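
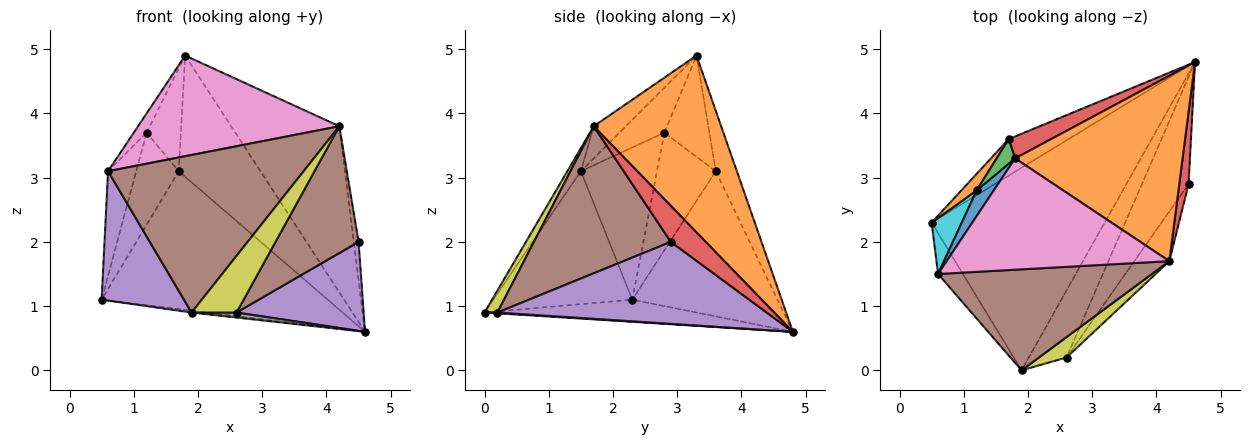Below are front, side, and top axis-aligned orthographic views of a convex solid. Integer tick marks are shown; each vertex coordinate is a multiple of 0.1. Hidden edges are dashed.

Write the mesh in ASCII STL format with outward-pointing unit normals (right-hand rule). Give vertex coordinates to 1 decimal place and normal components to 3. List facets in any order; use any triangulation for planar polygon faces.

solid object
 facet normal -0.127 0.009 -0.992
  outer loop
   vertex 1.9 0.0 0.9
   vertex 0.5 2.3 1.1
   vertex 4.6 4.8 0.6
  endloop
 endfacet
 facet normal 0.618 0.525 0.585
  outer loop
   vertex 4.2 1.7 3.8
   vertex 4.6 4.8 0.6
   vertex 1.8 3.3 4.9
  endloop
 endfacet
 facet normal -0.527 0.821 -0.217
  outer loop
   vertex 1.7 3.6 3.1
   vertex 4.6 4.8 0.6
   vertex 0.5 2.3 1.1
  endloop
 endfacet
 facet normal -0.246 0.954 0.173
  outer loop
   vertex 1.7 3.6 3.1
   vertex 1.8 3.3 4.9
   vertex 4.6 4.8 0.6
  endloop
 endfacet
 facet normal -0.849 -0.503 -0.159
  outer loop
   vertex 0.6 1.5 3.1
   vertex 0.5 2.3 1.1
   vertex 1.9 0.0 0.9
  endloop
 endfacet
 facet normal -0.058 -0.840 0.539
  outer loop
   vertex 0.6 1.5 3.1
   vertex 1.9 0.0 0.9
   vertex 4.2 1.7 3.8
  endloop
 endfacet
 facet normal -0.106 -0.667 0.738
  outer loop
   vertex 0.6 1.5 3.1
   vertex 4.2 1.7 3.8
   vertex 1.8 3.3 4.9
  endloop
 endfacet
 facet normal 0.021 -0.074 -0.997
  outer loop
   vertex 2.6 0.2 0.9
   vertex 1.9 0.0 0.9
   vertex 4.6 4.8 0.6
  endloop
 endfacet
 facet normal 0.260 -0.909 0.327
  outer loop
   vertex 2.6 0.2 0.9
   vertex 4.2 1.7 3.8
   vertex 1.9 0.0 0.9
  endloop
 endfacet
 facet normal -0.922 0.341 0.183
  outer loop
   vertex 1.2 2.8 3.7
   vertex 0.5 2.3 1.1
   vertex 0.6 1.5 3.1
  endloop
 endfacet
 facet normal -0.903 0.258 0.344
  outer loop
   vertex 1.2 2.8 3.7
   vertex 0.6 1.5 3.1
   vertex 1.8 3.3 4.9
  endloop
 endfacet
 facet normal -0.806 0.583 0.105
  outer loop
   vertex 1.2 2.8 3.7
   vertex 1.7 3.6 3.1
   vertex 0.5 2.3 1.1
  endloop
 endfacet
 facet normal -0.787 0.600 0.144
  outer loop
   vertex 1.2 2.8 3.7
   vertex 1.8 3.3 4.9
   vertex 1.7 3.6 3.1
  endloop
 endfacet
 facet normal 0.960 0.132 0.248
  outer loop
   vertex 4.5 2.9 2.0
   vertex 4.6 4.8 0.6
   vertex 4.2 1.7 3.8
  endloop
 endfacet
 facet normal 0.804 -0.379 -0.458
  outer loop
   vertex 4.5 2.9 2.0
   vertex 2.6 0.2 0.9
   vertex 4.6 4.8 0.6
  endloop
 endfacet
 facet normal 0.838 -0.508 -0.199
  outer loop
   vertex 4.5 2.9 2.0
   vertex 4.2 1.7 3.8
   vertex 2.6 0.2 0.9
  endloop
 endfacet
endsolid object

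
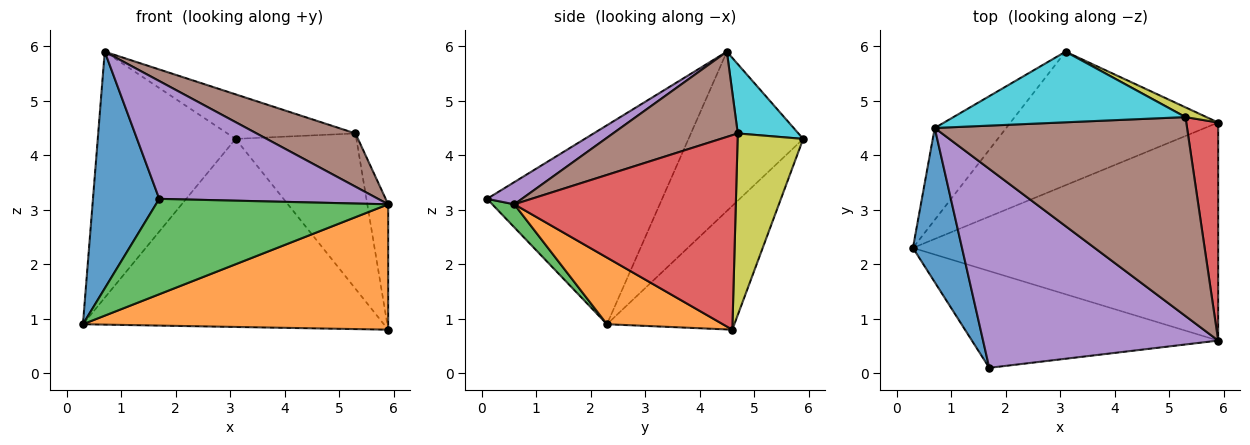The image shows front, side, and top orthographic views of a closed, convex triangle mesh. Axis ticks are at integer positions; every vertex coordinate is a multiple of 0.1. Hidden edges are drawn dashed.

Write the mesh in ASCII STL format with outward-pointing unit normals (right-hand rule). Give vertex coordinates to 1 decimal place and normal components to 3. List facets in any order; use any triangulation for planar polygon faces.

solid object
 facet normal -0.911 -0.345 0.225
  outer loop
   vertex 0.7 4.5 5.9
   vertex 0.3 2.3 0.9
   vertex 1.7 0.1 3.2
  endloop
 endfacet
 facet normal 0.186 -0.490 -0.852
  outer loop
   vertex 5.9 0.6 3.1
   vertex 0.3 2.3 0.9
   vertex 5.9 4.6 0.8
  endloop
 endfacet
 facet normal 0.066 -0.701 -0.711
  outer loop
   vertex 5.9 0.6 3.1
   vertex 1.7 0.1 3.2
   vertex 0.3 2.3 0.9
  endloop
 endfacet
 facet normal 0.983 0.093 0.161
  outer loop
   vertex 5.9 0.6 3.1
   vertex 5.9 4.6 0.8
   vertex 5.3 4.7 4.4
  endloop
 endfacet
 facet normal 0.081 -0.508 0.858
  outer loop
   vertex 5.9 0.6 3.1
   vertex 0.7 4.5 5.9
   vertex 1.7 0.1 3.2
  endloop
 endfacet
 facet normal 0.310 -0.246 0.918
  outer loop
   vertex 5.9 0.6 3.1
   vertex 5.3 4.7 4.4
   vertex 0.7 4.5 5.9
  endloop
 endfacet
 facet normal -0.326 0.771 -0.547
  outer loop
   vertex 3.1 5.9 4.3
   vertex 5.9 4.6 0.8
   vertex 0.3 2.3 0.9
  endloop
 endfacet
 facet normal -0.615 0.739 -0.276
  outer loop
   vertex 3.1 5.9 4.3
   vertex 0.3 2.3 0.9
   vertex 0.7 4.5 5.9
  endloop
 endfacet
 facet normal 0.476 0.878 0.055
  outer loop
   vertex 3.1 5.9 4.3
   vertex 5.3 4.7 4.4
   vertex 5.9 4.6 0.8
  endloop
 endfacet
 facet normal 0.245 0.517 0.820
  outer loop
   vertex 3.1 5.9 4.3
   vertex 0.7 4.5 5.9
   vertex 5.3 4.7 4.4
  endloop
 endfacet
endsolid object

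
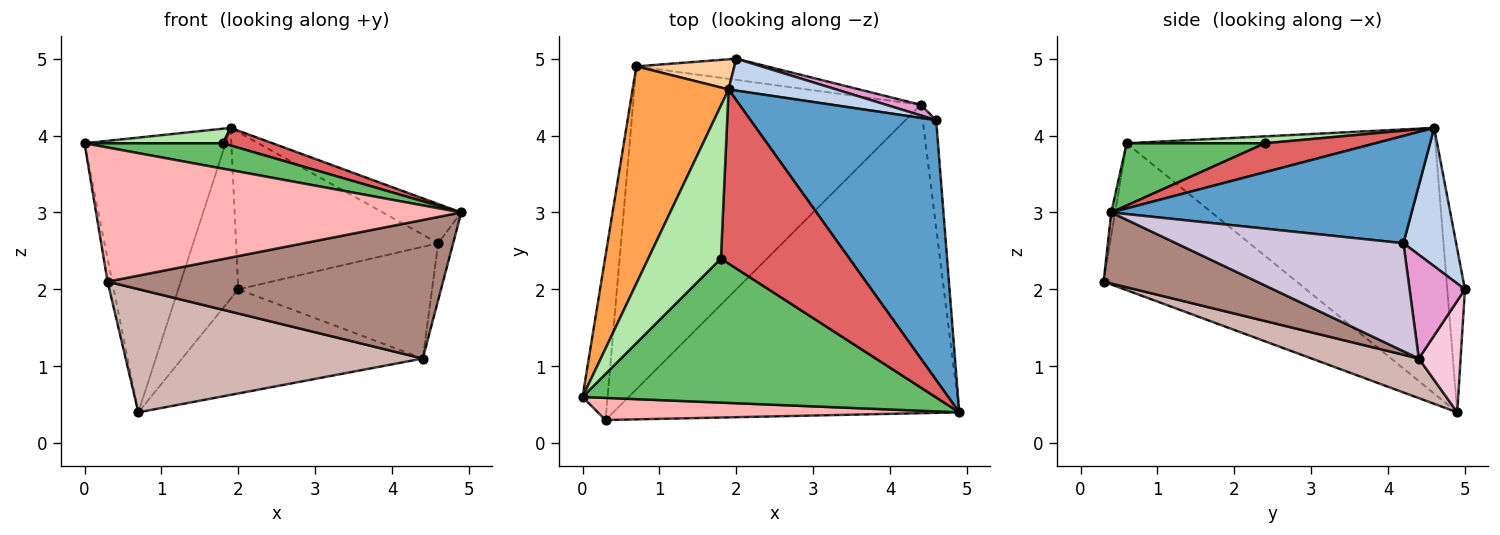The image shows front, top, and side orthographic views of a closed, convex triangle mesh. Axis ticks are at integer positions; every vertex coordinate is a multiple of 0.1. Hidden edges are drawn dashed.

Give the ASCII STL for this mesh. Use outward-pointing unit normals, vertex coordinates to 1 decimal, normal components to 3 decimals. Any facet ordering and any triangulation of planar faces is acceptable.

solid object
 facet normal 0.496 0.130 0.859
  outer loop
   vertex 4.6 4.2 2.6
   vertex 1.9 4.6 4.1
   vertex 4.9 0.4 3.0
  endloop
 endfacet
 facet normal 0.248 0.949 0.193
  outer loop
   vertex 4.6 4.2 2.6
   vertex 2.0 5.0 2.0
   vertex 1.9 4.6 4.1
  endloop
 endfacet
 facet normal -0.864 0.395 0.312
  outer loop
   vertex 0.7 4.9 0.4
   vertex 0.0 0.6 3.9
   vertex 1.9 4.6 4.1
  endloop
 endfacet
 facet normal -0.278 0.946 0.167
  outer loop
   vertex 0.7 4.9 0.4
   vertex 1.9 4.6 4.1
   vertex 2.0 5.0 2.0
  endloop
 endfacet
 facet normal 0.171 -0.171 0.970
  outer loop
   vertex 1.8 2.4 3.9
   vertex 0.0 0.6 3.9
   vertex 4.9 0.4 3.0
  endloop
 endfacet
 facet normal 0.094 -0.094 0.991
  outer loop
   vertex 1.8 2.4 3.9
   vertex 1.9 4.6 4.1
   vertex 0.0 0.6 3.9
  endloop
 endfacet
 facet normal 0.219 -0.098 0.971
  outer loop
   vertex 1.8 2.4 3.9
   vertex 4.9 0.4 3.0
   vertex 1.9 4.6 4.1
  endloop
 endfacet
 facet normal -0.010 -0.987 0.163
  outer loop
   vertex 0.3 0.3 2.1
   vertex 4.9 0.4 3.0
   vertex 0.0 0.6 3.9
  endloop
 endfacet
 facet normal -0.985 0.024 -0.168
  outer loop
   vertex 0.3 0.3 2.1
   vertex 0.0 0.6 3.9
   vertex 0.7 4.9 0.4
  endloop
 endfacet
 facet normal 0.990 0.065 -0.123
  outer loop
   vertex 4.4 4.4 1.1
   vertex 4.6 4.2 2.6
   vertex 4.9 0.4 3.0
  endloop
 endfacet
 facet normal 0.184 -0.403 -0.897
  outer loop
   vertex 4.4 4.4 1.1
   vertex 4.9 0.4 3.0
   vertex 0.3 0.3 2.1
  endloop
 endfacet
 facet normal 0.128 -0.354 -0.927
  outer loop
   vertex 4.4 4.4 1.1
   vertex 0.3 0.3 2.1
   vertex 0.7 4.9 0.4
  endloop
 endfacet
 facet normal 0.274 0.958 0.091
  outer loop
   vertex 4.4 4.4 1.1
   vertex 2.0 5.0 2.0
   vertex 4.6 4.2 2.6
  endloop
 endfacet
 facet normal 0.168 0.966 -0.197
  outer loop
   vertex 4.4 4.4 1.1
   vertex 0.7 4.9 0.4
   vertex 2.0 5.0 2.0
  endloop
 endfacet
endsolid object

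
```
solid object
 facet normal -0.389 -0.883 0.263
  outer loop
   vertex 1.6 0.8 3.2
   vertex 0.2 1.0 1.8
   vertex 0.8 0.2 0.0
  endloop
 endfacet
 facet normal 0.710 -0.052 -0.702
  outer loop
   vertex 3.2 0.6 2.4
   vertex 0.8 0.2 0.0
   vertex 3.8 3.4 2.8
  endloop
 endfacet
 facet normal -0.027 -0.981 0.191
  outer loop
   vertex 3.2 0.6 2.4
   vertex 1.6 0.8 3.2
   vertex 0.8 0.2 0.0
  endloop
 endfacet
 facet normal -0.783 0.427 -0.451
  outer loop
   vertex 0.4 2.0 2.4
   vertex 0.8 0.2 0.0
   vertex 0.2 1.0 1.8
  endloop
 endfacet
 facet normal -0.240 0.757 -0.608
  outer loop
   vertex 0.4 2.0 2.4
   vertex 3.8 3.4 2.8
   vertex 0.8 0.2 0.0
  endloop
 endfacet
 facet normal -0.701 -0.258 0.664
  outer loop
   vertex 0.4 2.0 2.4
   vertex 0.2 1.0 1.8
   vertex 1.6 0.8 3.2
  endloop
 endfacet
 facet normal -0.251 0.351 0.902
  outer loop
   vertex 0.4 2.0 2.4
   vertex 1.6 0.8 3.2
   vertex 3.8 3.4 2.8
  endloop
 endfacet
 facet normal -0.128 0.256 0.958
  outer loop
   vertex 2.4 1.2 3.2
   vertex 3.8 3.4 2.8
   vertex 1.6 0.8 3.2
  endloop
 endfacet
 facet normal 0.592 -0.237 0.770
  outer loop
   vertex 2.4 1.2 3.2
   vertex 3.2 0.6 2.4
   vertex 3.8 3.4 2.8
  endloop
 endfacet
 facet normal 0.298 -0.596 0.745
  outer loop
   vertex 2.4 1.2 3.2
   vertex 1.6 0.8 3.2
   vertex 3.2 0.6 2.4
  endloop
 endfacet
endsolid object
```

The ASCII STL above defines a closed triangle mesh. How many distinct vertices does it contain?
7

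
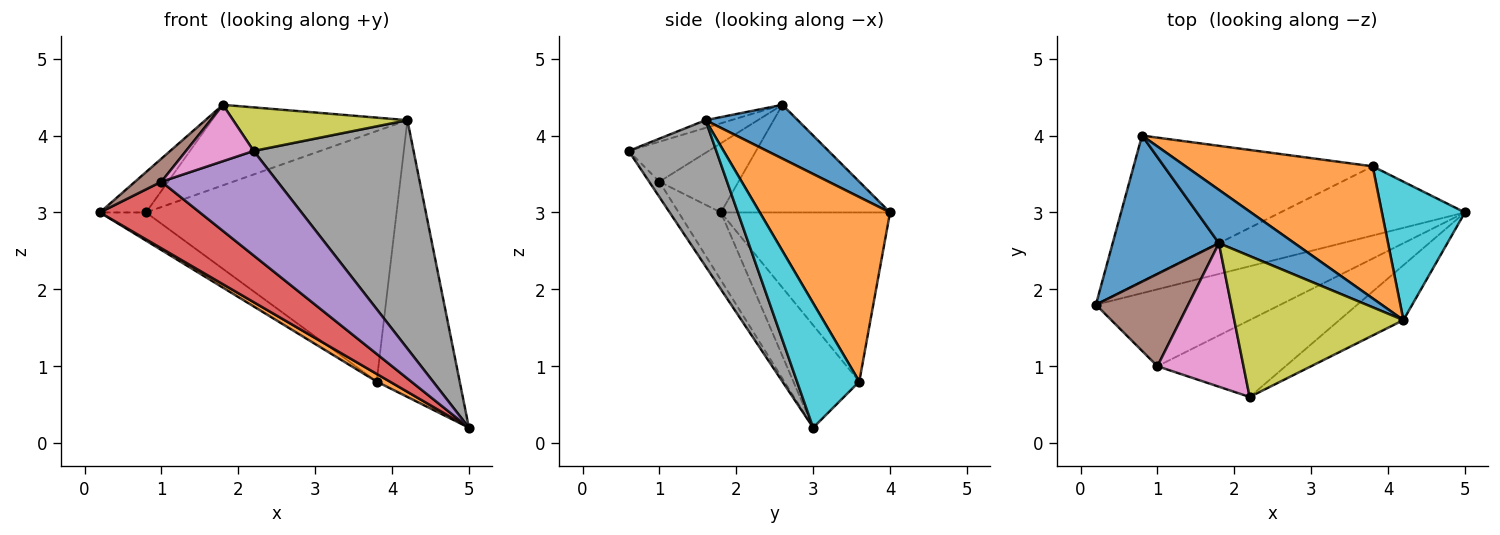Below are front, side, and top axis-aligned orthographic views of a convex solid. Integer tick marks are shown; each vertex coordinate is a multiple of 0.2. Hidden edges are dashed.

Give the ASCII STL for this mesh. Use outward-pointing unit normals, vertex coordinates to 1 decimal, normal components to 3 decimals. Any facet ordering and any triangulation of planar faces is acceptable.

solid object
 facet normal -0.699 0.191 0.690
  outer loop
   vertex 1.8 2.6 4.4
   vertex 0.8 4.0 3.0
   vertex 0.2 1.8 3.0
  endloop
 endfacet
 facet normal -0.483 -0.097 -0.870
  outer loop
   vertex 3.8 3.6 0.8
   vertex 5.0 3.0 0.2
   vertex 0.2 1.8 3.0
  endloop
 endfacet
 facet normal -0.571 0.156 -0.806
  outer loop
   vertex 3.8 3.6 0.8
   vertex 0.2 1.8 3.0
   vertex 0.8 4.0 3.0
  endloop
 endfacet
 facet normal -0.267 -0.631 -0.728
  outer loop
   vertex 1.0 1.0 3.4
   vertex 0.2 1.8 3.0
   vertex 5.0 3.0 0.2
  endloop
 endfacet
 facet normal -0.071 -0.804 -0.591
  outer loop
   vertex 1.0 1.0 3.4
   vertex 5.0 3.0 0.2
   vertex 2.2 0.6 3.8
  endloop
 endfacet
 facet normal -0.588 -0.196 0.784
  outer loop
   vertex 1.0 1.0 3.4
   vertex 1.8 2.6 4.4
   vertex 0.2 1.8 3.0
  endloop
 endfacet
 facet normal -0.397 -0.336 0.854
  outer loop
   vertex 1.0 1.0 3.4
   vertex 2.2 0.6 3.8
   vertex 1.8 2.6 4.4
  endloop
 endfacet
 facet normal 0.470 -0.858 -0.206
  outer loop
   vertex 4.2 1.6 4.2
   vertex 2.2 0.6 3.8
   vertex 5.0 3.0 0.2
  endloop
 endfacet
 facet normal -0.043 -0.295 0.955
  outer loop
   vertex 4.2 1.6 4.2
   vertex 1.8 2.6 4.4
   vertex 2.2 0.6 3.8
  endloop
 endfacet
 facet normal 0.557 0.743 0.371
  outer loop
   vertex 4.2 1.6 4.2
   vertex 5.0 3.0 0.2
   vertex 3.8 3.6 0.8
  endloop
 endfacet
 facet normal 0.366 0.776 0.514
  outer loop
   vertex 4.2 1.6 4.2
   vertex 0.8 4.0 3.0
   vertex 1.8 2.6 4.4
  endloop
 endfacet
 facet normal 0.418 0.804 0.424
  outer loop
   vertex 4.2 1.6 4.2
   vertex 3.8 3.6 0.8
   vertex 0.8 4.0 3.0
  endloop
 endfacet
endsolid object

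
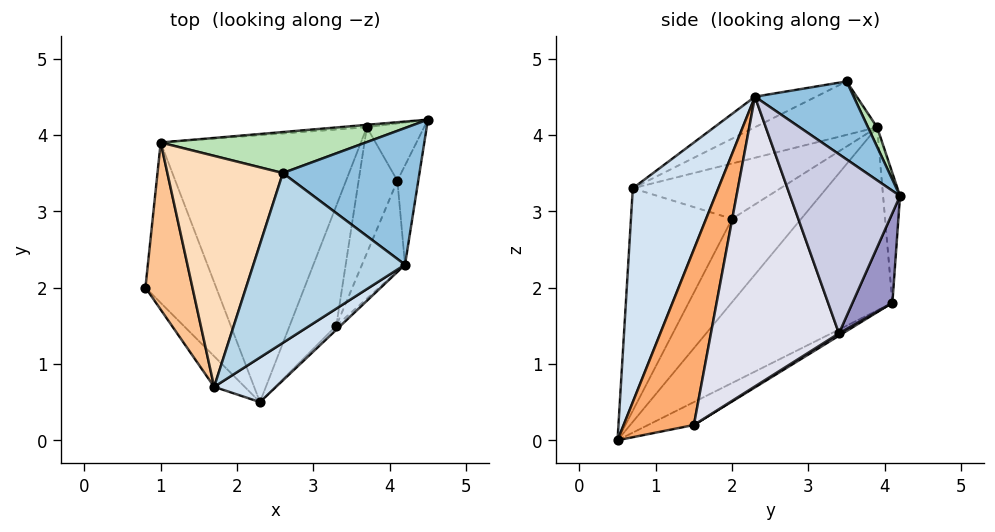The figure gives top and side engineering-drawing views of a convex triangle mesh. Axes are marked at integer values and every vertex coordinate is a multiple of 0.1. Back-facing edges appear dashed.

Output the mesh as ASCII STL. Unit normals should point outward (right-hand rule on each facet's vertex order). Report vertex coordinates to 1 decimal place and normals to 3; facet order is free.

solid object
 facet normal -0.801 -0.588 -0.110
  outer loop
   vertex 1.7 0.7 3.3
   vertex 0.8 2.0 2.9
   vertex 2.3 0.5 0.0
  endloop
 endfacet
 facet normal 0.440 0.459 0.772
  outer loop
   vertex 4.2 2.3 4.5
   vertex 4.5 4.2 3.2
   vertex 2.6 3.5 4.7
  endloop
 endfacet
 facet normal -0.182 -0.392 0.902
  outer loop
   vertex 4.2 2.3 4.5
   vertex 2.6 3.5 4.7
   vertex 1.7 0.7 3.3
  endloop
 endfacet
 facet normal 0.485 -0.863 0.140
  outer loop
   vertex 4.2 2.3 4.5
   vertex 1.7 0.7 3.3
   vertex 2.3 0.5 0.0
  endloop
 endfacet
 facet normal -0.374 0.527 -0.763
  outer loop
   vertex 3.3 1.5 0.2
   vertex 2.3 0.5 0.0
   vertex 3.7 4.1 1.8
  endloop
 endfacet
 facet normal 0.709 -0.705 -0.017
  outer loop
   vertex 3.3 1.5 0.2
   vertex 4.2 2.3 4.5
   vertex 2.3 0.5 0.0
  endloop
 endfacet
 facet normal -0.724 -0.312 0.615
  outer loop
   vertex 1.0 3.9 4.1
   vertex 0.8 2.0 2.9
   vertex 1.7 0.7 3.3
  endloop
 endfacet
 facet normal -0.400 -0.304 0.865
  outer loop
   vertex 1.0 3.9 4.1
   vertex 1.7 0.7 3.3
   vertex 2.6 3.5 4.7
  endloop
 endfacet
 facet normal -0.685 0.439 -0.581
  outer loop
   vertex 1.0 3.9 4.1
   vertex 2.3 0.5 0.0
   vertex 0.8 2.0 2.9
  endloop
 endfacet
 facet normal -0.571 0.534 -0.624
  outer loop
   vertex 1.0 3.9 4.1
   vertex 3.7 4.1 1.8
   vertex 2.3 0.5 0.0
  endloop
 endfacet
 facet normal 0.045 0.882 0.469
  outer loop
   vertex 1.0 3.9 4.1
   vertex 2.6 3.5 4.7
   vertex 4.5 4.2 3.2
  endloop
 endfacet
 facet normal -0.090 0.996 -0.019
  outer loop
   vertex 1.0 3.9 4.1
   vertex 4.5 4.2 3.2
   vertex 3.7 4.1 1.8
  endloop
 endfacet
 facet normal 0.662 0.619 -0.422
  outer loop
   vertex 4.1 3.4 1.4
   vertex 3.7 4.1 1.8
   vertex 4.5 4.2 3.2
  endloop
 endfacet
 facet normal 0.052 0.518 -0.854
  outer loop
   vertex 4.1 3.4 1.4
   vertex 3.3 1.5 0.2
   vertex 3.7 4.1 1.8
  endloop
 endfacet
 facet normal 0.967 -0.230 -0.113
  outer loop
   vertex 4.1 3.4 1.4
   vertex 4.5 4.2 3.2
   vertex 4.2 2.3 4.5
  endloop
 endfacet
 facet normal 0.941 -0.308 -0.140
  outer loop
   vertex 4.1 3.4 1.4
   vertex 4.2 2.3 4.5
   vertex 3.3 1.5 0.2
  endloop
 endfacet
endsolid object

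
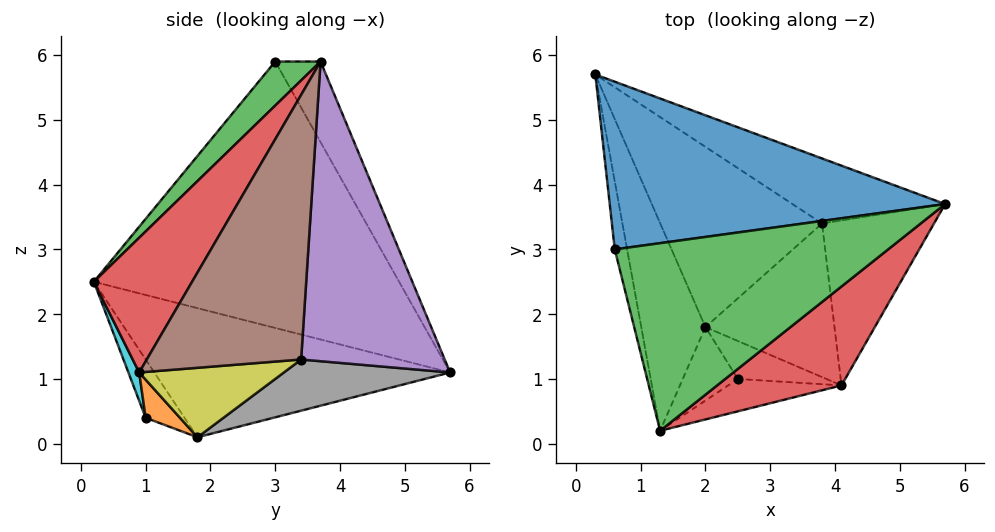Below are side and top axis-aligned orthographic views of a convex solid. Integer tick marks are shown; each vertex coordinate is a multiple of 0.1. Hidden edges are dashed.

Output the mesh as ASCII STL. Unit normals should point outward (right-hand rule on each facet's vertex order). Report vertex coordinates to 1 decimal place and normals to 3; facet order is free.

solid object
 facet normal -0.118 0.862 0.492
  outer loop
   vertex 0.6 3.0 5.9
   vertex 5.7 3.7 5.9
   vertex 0.3 5.7 1.1
  endloop
 endfacet
 facet normal -0.981 -0.190 -0.046
  outer loop
   vertex 0.6 3.0 5.9
   vertex 0.3 5.7 1.1
   vertex 1.3 0.2 2.5
  endloop
 endfacet
 facet normal 0.104 -0.757 0.645
  outer loop
   vertex 0.6 3.0 5.9
   vertex 1.3 0.2 2.5
   vertex 5.7 3.7 5.9
  endloop
 endfacet
 facet normal 0.393 -0.845 0.362
  outer loop
   vertex 4.1 0.9 1.1
   vertex 5.7 3.7 5.9
   vertex 1.3 0.2 2.5
  endloop
 endfacet
 facet normal 0.539 0.796 -0.275
  outer loop
   vertex 3.8 3.4 1.3
   vertex 0.3 5.7 1.1
   vertex 5.7 3.7 5.9
  endloop
 endfacet
 facet normal 0.912 0.140 -0.386
  outer loop
   vertex 3.8 3.4 1.3
   vertex 5.7 3.7 5.9
   vertex 4.1 0.9 1.1
  endloop
 endfacet
 facet normal -0.863 -0.266 -0.429
  outer loop
   vertex 2.0 1.8 0.1
   vertex 1.3 0.2 2.5
   vertex 0.3 5.7 1.1
  endloop
 endfacet
 facet normal 0.282 0.352 -0.892
  outer loop
   vertex 2.0 1.8 0.1
   vertex 0.3 5.7 1.1
   vertex 3.8 3.4 1.3
  endloop
 endfacet
 facet normal 0.470 0.126 -0.874
  outer loop
   vertex 2.0 1.8 0.1
   vertex 3.8 3.4 1.3
   vertex 4.1 0.9 1.1
  endloop
 endfacet
 facet normal 0.079 -0.946 -0.315
  outer loop
   vertex 2.5 1.0 0.4
   vertex 4.1 0.9 1.1
   vertex 1.3 0.2 2.5
  endloop
 endfacet
 facet normal -0.592 -0.580 -0.559
  outer loop
   vertex 2.5 1.0 0.4
   vertex 1.3 0.2 2.5
   vertex 2.0 1.8 0.1
  endloop
 endfacet
 facet normal 0.394 -0.097 -0.914
  outer loop
   vertex 2.5 1.0 0.4
   vertex 2.0 1.8 0.1
   vertex 4.1 0.9 1.1
  endloop
 endfacet
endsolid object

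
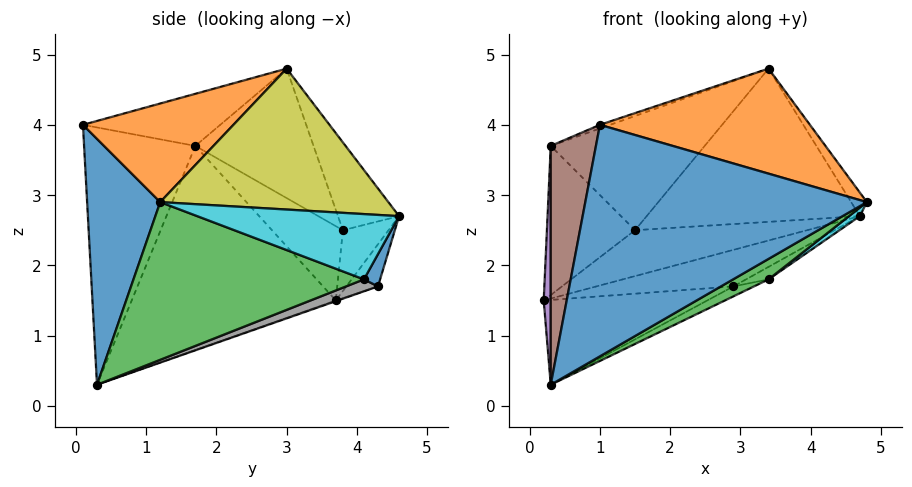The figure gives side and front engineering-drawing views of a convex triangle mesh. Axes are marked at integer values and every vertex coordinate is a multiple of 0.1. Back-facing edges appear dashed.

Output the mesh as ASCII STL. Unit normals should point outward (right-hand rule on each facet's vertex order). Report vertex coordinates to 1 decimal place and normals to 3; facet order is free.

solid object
 facet normal 0.250 -0.963 -0.099
  outer loop
   vertex 1.0 0.1 4.0
   vertex 0.3 0.3 0.3
   vertex 4.8 1.2 2.9
  endloop
 endfacet
 facet normal 0.373 -0.521 0.768
  outer loop
   vertex 3.4 3.0 4.8
   vertex 1.0 0.1 4.0
   vertex 4.8 1.2 2.9
  endloop
 endfacet
 facet normal 0.510 -0.078 -0.856
  outer loop
   vertex 3.4 4.1 1.8
   vertex 4.8 1.2 2.9
   vertex 0.3 0.3 0.3
  endloop
 endfacet
 facet normal -0.344 0.026 0.939
  outer loop
   vertex 0.3 1.7 3.7
   vertex 1.0 0.1 4.0
   vertex 3.4 3.0 4.8
  endloop
 endfacet
 facet normal -0.999 -0.034 0.014
  outer loop
   vertex 0.3 1.7 3.7
   vertex 0.2 3.7 1.5
   vertex 0.3 0.3 0.3
  endloop
 endfacet
 facet normal -0.916 -0.372 0.153
  outer loop
   vertex 0.3 1.7 3.7
   vertex 0.3 0.3 0.3
   vertex 1.0 0.1 4.0
  endloop
 endfacet
 facet normal -0.004 0.333 -0.943
  outer loop
   vertex 2.9 4.3 1.7
   vertex 0.3 0.3 0.3
   vertex 0.2 3.7 1.5
  endloop
 endfacet
 facet normal 0.257 0.166 -0.952
  outer loop
   vertex 2.9 4.3 1.7
   vertex 3.4 4.1 1.8
   vertex 0.3 0.3 0.3
  endloop
 endfacet
 facet normal 0.829 0.057 0.557
  outer loop
   vertex 4.7 4.6 2.7
   vertex 3.4 3.0 4.8
   vertex 4.8 1.2 2.9
  endloop
 endfacet
 facet normal 0.577 -0.031 -0.816
  outer loop
   vertex 4.7 4.6 2.7
   vertex 4.8 1.2 2.9
   vertex 3.4 4.1 1.8
  endloop
 endfacet
 facet normal 0.357 0.496 -0.791
  outer loop
   vertex 4.7 4.6 2.7
   vertex 3.4 4.1 1.8
   vertex 2.9 4.3 1.7
  endloop
 endfacet
 facet normal -0.223 0.968 0.112
  outer loop
   vertex 4.7 4.6 2.7
   vertex 2.9 4.3 1.7
   vertex 0.2 3.7 1.5
  endloop
 endfacet
 facet normal -0.250 0.941 0.230
  outer loop
   vertex 1.5 3.8 2.5
   vertex 4.7 4.6 2.7
   vertex 0.2 3.7 1.5
  endloop
 endfacet
 facet normal -0.240 0.838 0.490
  outer loop
   vertex 1.5 3.8 2.5
   vertex 3.4 3.0 4.8
   vertex 4.7 4.6 2.7
  endloop
 endfacet
 facet normal -0.505 0.627 0.593
  outer loop
   vertex 1.5 3.8 2.5
   vertex 0.2 3.7 1.5
   vertex 0.3 1.7 3.7
  endloop
 endfacet
 facet normal -0.480 0.626 0.615
  outer loop
   vertex 1.5 3.8 2.5
   vertex 0.3 1.7 3.7
   vertex 3.4 3.0 4.8
  endloop
 endfacet
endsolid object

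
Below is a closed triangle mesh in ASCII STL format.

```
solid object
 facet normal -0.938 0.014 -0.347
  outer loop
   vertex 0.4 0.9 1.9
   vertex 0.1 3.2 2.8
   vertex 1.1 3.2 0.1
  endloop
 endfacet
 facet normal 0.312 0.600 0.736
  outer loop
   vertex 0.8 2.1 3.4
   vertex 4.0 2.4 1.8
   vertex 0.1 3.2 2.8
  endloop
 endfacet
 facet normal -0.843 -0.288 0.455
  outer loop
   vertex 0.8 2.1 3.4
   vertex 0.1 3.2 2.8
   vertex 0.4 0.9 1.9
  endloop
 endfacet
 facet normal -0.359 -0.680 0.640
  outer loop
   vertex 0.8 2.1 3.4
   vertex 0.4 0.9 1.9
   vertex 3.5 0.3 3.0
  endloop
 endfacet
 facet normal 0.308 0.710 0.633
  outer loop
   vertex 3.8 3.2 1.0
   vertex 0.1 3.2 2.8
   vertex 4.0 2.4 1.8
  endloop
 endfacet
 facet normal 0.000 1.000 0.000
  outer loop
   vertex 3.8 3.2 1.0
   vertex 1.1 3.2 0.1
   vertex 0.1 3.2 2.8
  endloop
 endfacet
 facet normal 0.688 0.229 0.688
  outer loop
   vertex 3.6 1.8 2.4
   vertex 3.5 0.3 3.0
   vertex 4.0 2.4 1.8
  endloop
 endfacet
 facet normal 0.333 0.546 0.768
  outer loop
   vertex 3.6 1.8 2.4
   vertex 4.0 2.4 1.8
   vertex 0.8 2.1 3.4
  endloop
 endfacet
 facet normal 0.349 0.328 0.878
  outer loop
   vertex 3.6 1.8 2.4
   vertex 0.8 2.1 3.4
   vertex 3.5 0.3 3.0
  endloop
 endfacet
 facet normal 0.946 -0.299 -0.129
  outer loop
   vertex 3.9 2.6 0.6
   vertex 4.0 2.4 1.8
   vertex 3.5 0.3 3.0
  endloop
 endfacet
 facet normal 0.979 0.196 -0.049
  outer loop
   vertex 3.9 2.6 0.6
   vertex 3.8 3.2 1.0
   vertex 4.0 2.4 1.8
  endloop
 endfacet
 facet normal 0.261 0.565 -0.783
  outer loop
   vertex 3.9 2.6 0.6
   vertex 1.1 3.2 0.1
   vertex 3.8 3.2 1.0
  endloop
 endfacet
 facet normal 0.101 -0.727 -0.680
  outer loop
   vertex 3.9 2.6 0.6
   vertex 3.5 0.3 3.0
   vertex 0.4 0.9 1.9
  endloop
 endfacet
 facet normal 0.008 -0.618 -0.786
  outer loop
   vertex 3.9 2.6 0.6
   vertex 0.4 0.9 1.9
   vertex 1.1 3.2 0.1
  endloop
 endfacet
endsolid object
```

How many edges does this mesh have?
21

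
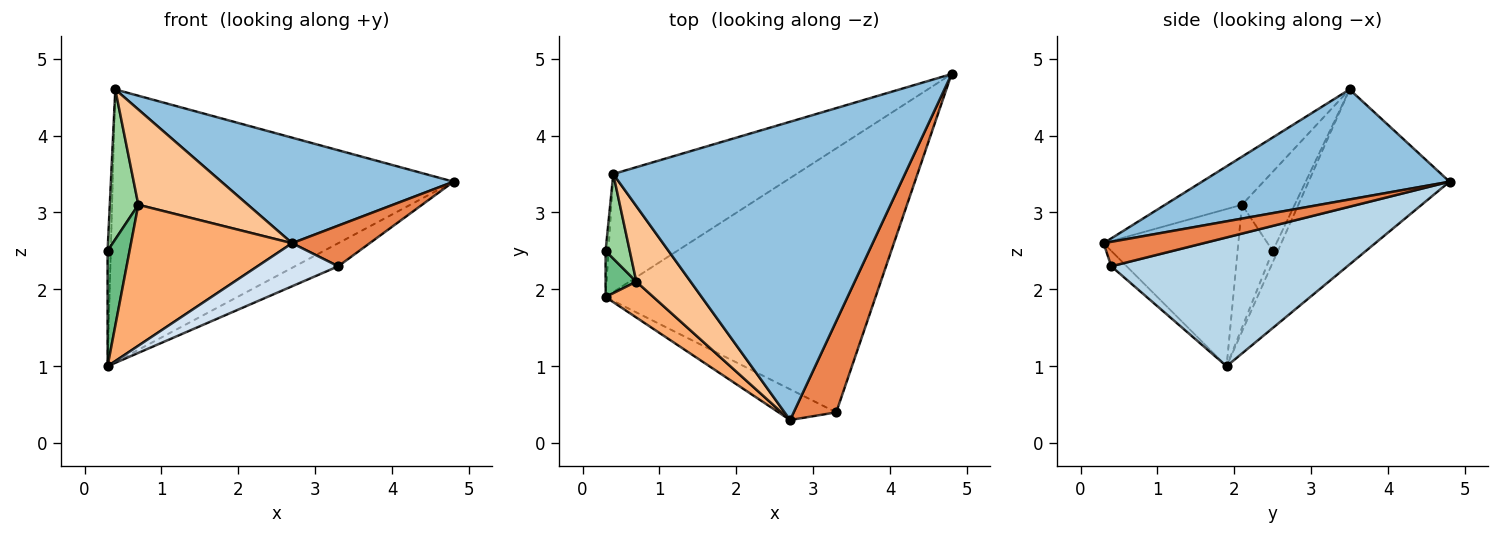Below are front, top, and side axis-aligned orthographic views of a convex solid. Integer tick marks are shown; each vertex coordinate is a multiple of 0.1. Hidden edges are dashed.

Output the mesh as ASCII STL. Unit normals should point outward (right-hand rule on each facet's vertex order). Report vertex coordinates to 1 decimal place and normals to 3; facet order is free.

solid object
 facet normal -0.355 0.858 -0.371
  outer loop
   vertex 0.4 3.5 4.6
   vertex 4.8 4.8 3.4
   vertex 0.3 1.9 1.0
  endloop
 endfacet
 facet normal 0.335 -0.314 0.888
  outer loop
   vertex 0.4 3.5 4.6
   vertex 2.7 0.3 2.6
   vertex 4.8 4.8 3.4
  endloop
 endfacet
 facet normal 0.429 0.079 -0.900
  outer loop
   vertex 3.3 0.4 2.3
   vertex 0.3 1.9 1.0
   vertex 4.8 4.8 3.4
  endloop
 endfacet
 facet normal -0.153 -0.804 -0.574
  outer loop
   vertex 3.3 0.4 2.3
   vertex 2.7 0.3 2.6
   vertex 0.3 1.9 1.0
  endloop
 endfacet
 facet normal 0.465 -0.361 0.809
  outer loop
   vertex 3.3 0.4 2.3
   vertex 4.8 4.8 3.4
   vertex 2.7 0.3 2.6
  endloop
 endfacet
 facet normal -0.630 -0.753 0.192
  outer loop
   vertex 0.7 2.1 3.1
   vertex 0.3 1.9 1.0
   vertex 2.7 0.3 2.6
  endloop
 endfacet
 facet normal -0.482 -0.687 0.544
  outer loop
   vertex 0.7 2.1 3.1
   vertex 2.7 0.3 2.6
   vertex 0.4 3.5 4.6
  endloop
 endfacet
 facet normal -0.830 0.518 -0.207
  outer loop
   vertex 0.3 2.5 2.5
   vertex 0.4 3.5 4.6
   vertex 0.3 1.9 1.0
  endloop
 endfacet
 facet normal -0.830 -0.518 0.207
  outer loop
   vertex 0.3 2.5 2.5
   vertex 0.3 1.9 1.0
   vertex 0.7 2.1 3.1
  endloop
 endfacet
 facet normal -0.849 -0.460 0.259
  outer loop
   vertex 0.3 2.5 2.5
   vertex 0.7 2.1 3.1
   vertex 0.4 3.5 4.6
  endloop
 endfacet
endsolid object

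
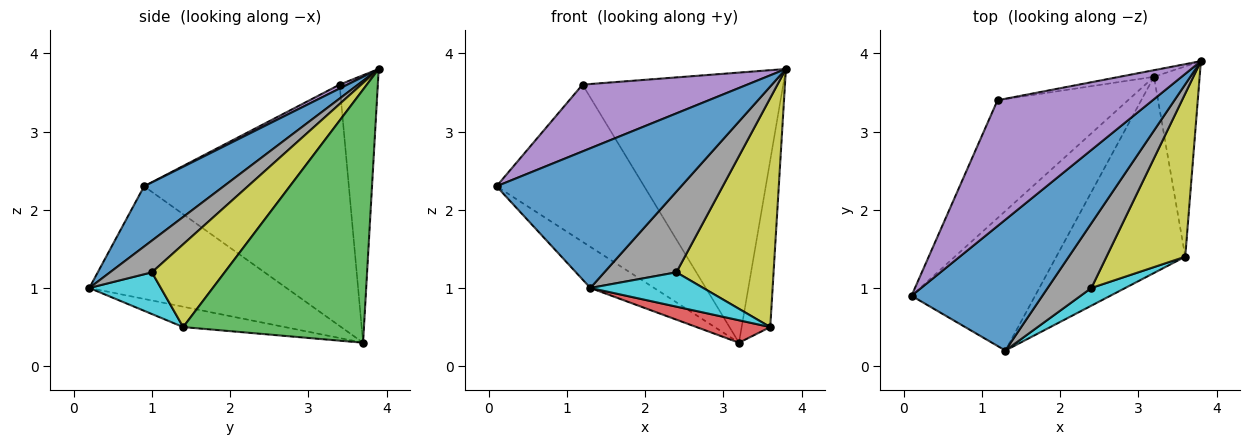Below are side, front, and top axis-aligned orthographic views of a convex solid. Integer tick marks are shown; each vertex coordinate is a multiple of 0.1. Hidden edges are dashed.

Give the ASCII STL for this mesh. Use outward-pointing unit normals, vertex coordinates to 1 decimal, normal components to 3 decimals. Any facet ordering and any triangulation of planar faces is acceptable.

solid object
 facet normal 0.300 -0.696 0.652
  outer loop
   vertex 1.3 0.2 1.0
   vertex 3.8 3.9 3.8
   vertex 0.1 0.9 2.3
  endloop
 endfacet
 facet normal -0.658 0.213 -0.722
  outer loop
   vertex 3.2 3.7 0.3
   vertex 1.3 0.2 1.0
   vertex 0.1 0.9 2.3
  endloop
 endfacet
 facet normal 0.972 0.154 -0.175
  outer loop
   vertex 3.6 1.4 0.5
   vertex 3.2 3.7 0.3
   vertex 3.8 3.9 3.8
  endloop
 endfacet
 facet normal -0.155 -0.112 -0.982
  outer loop
   vertex 3.6 1.4 0.5
   vertex 1.3 0.2 1.0
   vertex 3.2 3.7 0.3
  endloop
 endfacet
 facet normal 0.022 -0.469 0.883
  outer loop
   vertex 1.2 3.4 3.6
   vertex 0.1 0.9 2.3
   vertex 3.8 3.9 3.8
  endloop
 endfacet
 facet normal -0.743 0.536 -0.402
  outer loop
   vertex 1.2 3.4 3.6
   vertex 3.2 3.7 0.3
   vertex 0.1 0.9 2.3
  endloop
 endfacet
 facet normal -0.187 0.982 -0.024
  outer loop
   vertex 1.2 3.4 3.6
   vertex 3.8 3.9 3.8
   vertex 3.2 3.7 0.3
  endloop
 endfacet
 facet normal 0.413 -0.710 0.570
  outer loop
   vertex 2.4 1.0 1.2
   vertex 3.8 3.9 3.8
   vertex 1.3 0.2 1.0
  endloop
 endfacet
 facet normal 0.521 -0.695 0.495
  outer loop
   vertex 2.4 1.0 1.2
   vertex 3.6 1.4 0.5
   vertex 3.8 3.9 3.8
  endloop
 endfacet
 facet normal 0.491 -0.775 0.399
  outer loop
   vertex 2.4 1.0 1.2
   vertex 1.3 0.2 1.0
   vertex 3.6 1.4 0.5
  endloop
 endfacet
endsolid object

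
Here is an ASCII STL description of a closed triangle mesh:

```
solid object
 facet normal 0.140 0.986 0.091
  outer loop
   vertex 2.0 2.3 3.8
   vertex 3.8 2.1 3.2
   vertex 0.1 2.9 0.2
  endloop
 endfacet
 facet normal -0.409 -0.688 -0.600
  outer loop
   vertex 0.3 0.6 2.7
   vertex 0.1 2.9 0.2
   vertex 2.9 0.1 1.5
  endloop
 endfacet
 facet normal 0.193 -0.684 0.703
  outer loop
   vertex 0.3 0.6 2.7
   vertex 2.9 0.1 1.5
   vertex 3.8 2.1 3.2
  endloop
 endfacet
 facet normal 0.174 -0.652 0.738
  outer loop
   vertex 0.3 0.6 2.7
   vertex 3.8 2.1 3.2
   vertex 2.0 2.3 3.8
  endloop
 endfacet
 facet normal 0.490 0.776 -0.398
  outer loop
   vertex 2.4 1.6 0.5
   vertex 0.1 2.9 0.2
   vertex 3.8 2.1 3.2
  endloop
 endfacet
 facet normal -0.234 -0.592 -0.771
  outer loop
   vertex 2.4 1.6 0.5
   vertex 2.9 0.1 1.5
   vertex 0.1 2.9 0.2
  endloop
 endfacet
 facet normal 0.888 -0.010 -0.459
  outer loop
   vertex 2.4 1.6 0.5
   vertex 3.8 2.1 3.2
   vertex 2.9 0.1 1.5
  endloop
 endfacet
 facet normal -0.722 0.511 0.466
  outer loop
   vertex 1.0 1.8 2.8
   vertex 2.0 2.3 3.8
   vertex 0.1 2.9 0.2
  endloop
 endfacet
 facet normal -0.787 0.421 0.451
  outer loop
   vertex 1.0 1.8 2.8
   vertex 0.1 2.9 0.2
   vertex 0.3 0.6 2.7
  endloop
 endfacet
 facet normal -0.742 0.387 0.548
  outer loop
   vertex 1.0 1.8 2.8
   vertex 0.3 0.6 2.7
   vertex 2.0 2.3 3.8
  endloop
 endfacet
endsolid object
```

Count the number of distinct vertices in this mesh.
7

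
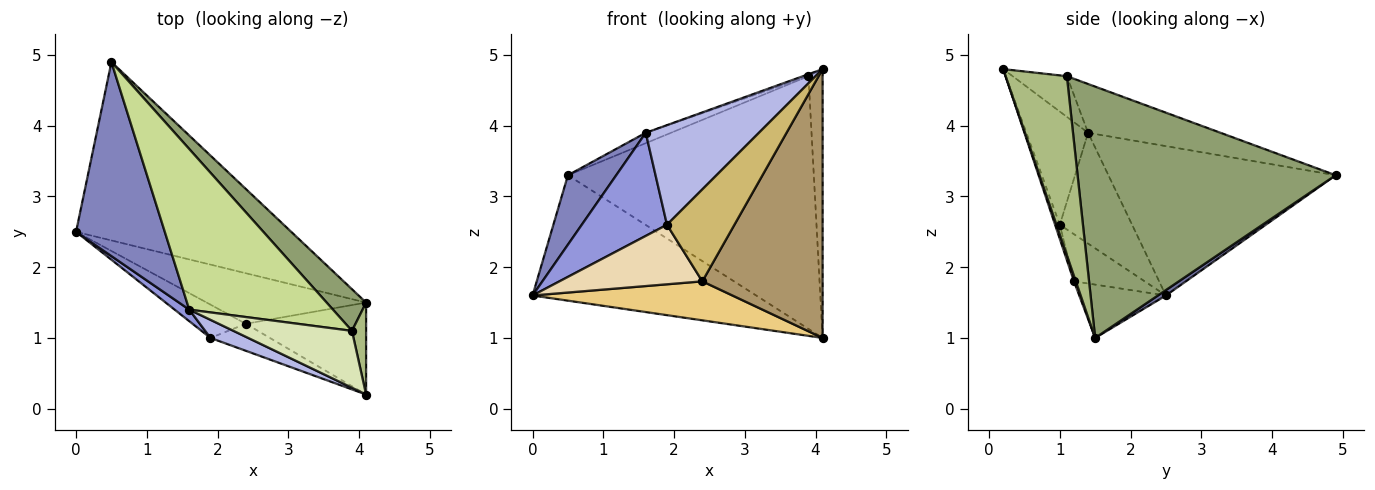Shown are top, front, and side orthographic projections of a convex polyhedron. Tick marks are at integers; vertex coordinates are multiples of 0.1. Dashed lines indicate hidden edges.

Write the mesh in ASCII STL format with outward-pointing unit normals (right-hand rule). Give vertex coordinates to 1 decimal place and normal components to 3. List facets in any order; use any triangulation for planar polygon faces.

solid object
 facet normal 0.021 0.575 -0.818
  outer loop
   vertex 0.5 4.9 3.3
   vertex 4.1 1.5 1.0
   vertex 0.0 2.5 1.6
  endloop
 endfacet
 facet normal -0.846 -0.180 0.502
  outer loop
   vertex 1.6 1.4 3.9
   vertex 0.5 4.9 3.3
   vertex 0.0 2.5 1.6
  endloop
 endfacet
 facet normal -0.645 -0.760 0.085
  outer loop
   vertex 1.9 1.0 2.6
   vertex 1.6 1.4 3.9
   vertex 0.0 2.5 1.6
  endloop
 endfacet
 facet normal -0.473 -0.867 0.158
  outer loop
   vertex 1.9 1.0 2.6
   vertex 4.1 0.2 4.8
   vertex 1.6 1.4 3.9
  endloop
 endfacet
 facet normal 0.719 0.685 0.113
  outer loop
   vertex 3.9 1.1 4.7
   vertex 4.1 1.5 1.0
   vertex 0.5 4.9 3.3
  endloop
 endfacet
 facet normal 0.971 0.224 0.077
  outer loop
   vertex 3.9 1.1 4.7
   vertex 4.1 0.2 4.8
   vertex 4.1 1.5 1.0
  endloop
 endfacet
 facet normal -0.321 0.061 0.945
  outer loop
   vertex 3.9 1.1 4.7
   vertex 0.5 4.9 3.3
   vertex 1.6 1.4 3.9
  endloop
 endfacet
 facet normal -0.325 0.033 0.945
  outer loop
   vertex 3.9 1.1 4.7
   vertex 1.6 1.4 3.9
   vertex 4.1 0.2 4.8
  endloop
 endfacet
 facet normal 0.015 -0.946 -0.324
  outer loop
   vertex 2.4 1.2 1.8
   vertex 4.1 1.5 1.0
   vertex 4.1 0.2 4.8
  endloop
 endfacet
 facet normal -0.067 -0.957 -0.281
  outer loop
   vertex 2.4 1.2 1.8
   vertex 4.1 0.2 4.8
   vertex 1.9 1.0 2.6
  endloop
 endfacet
 facet normal -0.256 -0.590 -0.765
  outer loop
   vertex 2.4 1.2 1.8
   vertex 0.0 2.5 1.6
   vertex 4.1 1.5 1.0
  endloop
 endfacet
 facet normal -0.397 -0.801 -0.448
  outer loop
   vertex 2.4 1.2 1.8
   vertex 1.9 1.0 2.6
   vertex 0.0 2.5 1.6
  endloop
 endfacet
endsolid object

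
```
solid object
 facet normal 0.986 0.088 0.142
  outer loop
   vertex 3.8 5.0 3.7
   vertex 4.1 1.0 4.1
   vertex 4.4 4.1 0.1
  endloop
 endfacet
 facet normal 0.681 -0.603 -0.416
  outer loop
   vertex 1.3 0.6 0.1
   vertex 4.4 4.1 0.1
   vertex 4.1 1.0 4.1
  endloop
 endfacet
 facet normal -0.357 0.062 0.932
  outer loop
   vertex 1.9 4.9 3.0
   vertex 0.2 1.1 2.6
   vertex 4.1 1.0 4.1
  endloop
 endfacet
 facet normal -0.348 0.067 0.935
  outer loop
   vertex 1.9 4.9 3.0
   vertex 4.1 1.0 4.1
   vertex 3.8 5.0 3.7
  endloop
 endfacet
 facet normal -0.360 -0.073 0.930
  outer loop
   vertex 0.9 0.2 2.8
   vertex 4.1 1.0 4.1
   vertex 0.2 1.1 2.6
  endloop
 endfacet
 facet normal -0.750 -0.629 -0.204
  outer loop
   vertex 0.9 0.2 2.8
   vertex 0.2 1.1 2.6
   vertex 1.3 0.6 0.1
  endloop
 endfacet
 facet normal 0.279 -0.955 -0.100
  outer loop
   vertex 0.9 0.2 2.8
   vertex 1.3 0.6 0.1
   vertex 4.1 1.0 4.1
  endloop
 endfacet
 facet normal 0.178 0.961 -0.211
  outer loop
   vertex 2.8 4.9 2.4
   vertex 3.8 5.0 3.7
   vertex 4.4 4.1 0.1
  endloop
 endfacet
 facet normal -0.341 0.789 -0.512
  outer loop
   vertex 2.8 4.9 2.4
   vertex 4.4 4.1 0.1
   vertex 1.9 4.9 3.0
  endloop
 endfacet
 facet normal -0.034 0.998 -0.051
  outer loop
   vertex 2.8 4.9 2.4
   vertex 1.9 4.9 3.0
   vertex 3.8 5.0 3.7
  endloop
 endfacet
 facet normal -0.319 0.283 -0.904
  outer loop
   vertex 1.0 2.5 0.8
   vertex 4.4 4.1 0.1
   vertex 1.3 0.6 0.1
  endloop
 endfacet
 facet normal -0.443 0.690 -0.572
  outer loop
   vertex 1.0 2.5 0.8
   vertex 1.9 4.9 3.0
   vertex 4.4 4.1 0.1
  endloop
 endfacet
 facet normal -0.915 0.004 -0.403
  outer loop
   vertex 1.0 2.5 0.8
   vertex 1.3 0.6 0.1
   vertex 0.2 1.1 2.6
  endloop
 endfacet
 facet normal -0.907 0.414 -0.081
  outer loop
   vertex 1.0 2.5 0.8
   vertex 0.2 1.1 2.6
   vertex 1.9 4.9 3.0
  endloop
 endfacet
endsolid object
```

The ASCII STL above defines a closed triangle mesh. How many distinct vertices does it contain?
9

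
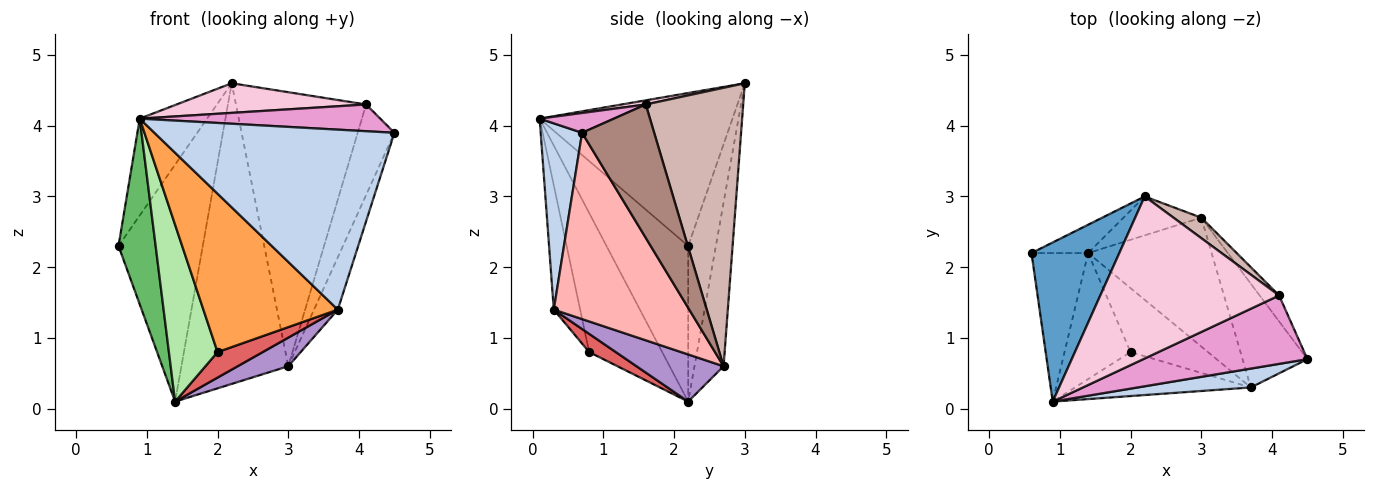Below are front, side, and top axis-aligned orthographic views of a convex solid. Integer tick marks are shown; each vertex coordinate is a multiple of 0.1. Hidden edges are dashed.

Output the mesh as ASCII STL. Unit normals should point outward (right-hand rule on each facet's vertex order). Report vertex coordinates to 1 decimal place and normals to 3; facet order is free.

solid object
 facet normal -0.830 0.290 0.477
  outer loop
   vertex 2.2 3.0 4.6
   vertex 0.6 2.2 2.3
   vertex 0.9 0.1 4.1
  endloop
 endfacet
 facet normal 0.169 -0.980 0.103
  outer loop
   vertex 3.7 0.3 1.4
   vertex 4.5 0.7 3.9
   vertex 0.9 0.1 4.1
  endloop
 endfacet
 facet normal -0.186 -0.947 -0.263
  outer loop
   vertex 3.7 0.3 1.4
   vertex 0.9 0.1 4.1
   vertex 2.0 0.8 0.8
  endloop
 endfacet
 facet normal -0.310 0.944 -0.113
  outer loop
   vertex 1.4 2.2 0.1
   vertex 0.6 2.2 2.3
   vertex 2.2 3.0 4.6
  endloop
 endfacet
 facet normal -0.864 -0.393 -0.314
  outer loop
   vertex 1.4 2.2 0.1
   vertex 0.9 0.1 4.1
   vertex 0.6 2.2 2.3
  endloop
 endfacet
 facet normal -0.774 -0.515 -0.367
  outer loop
   vertex 1.4 2.2 0.1
   vertex 2.0 0.8 0.8
   vertex 0.9 0.1 4.1
  endloop
 endfacet
 facet normal 0.214 -0.362 -0.907
  outer loop
   vertex 1.4 2.2 0.1
   vertex 3.7 0.3 1.4
   vertex 2.0 0.8 0.8
  endloop
 endfacet
 facet normal 0.932 0.164 -0.324
  outer loop
   vertex 3.0 2.7 0.6
   vertex 4.5 0.7 3.9
   vertex 3.7 0.3 1.4
  endloop
 endfacet
 facet normal 0.349 -0.203 -0.915
  outer loop
   vertex 3.0 2.7 0.6
   vertex 3.7 0.3 1.4
   vertex 1.4 2.2 0.1
  endloop
 endfacet
 facet normal -0.260 0.957 -0.124
  outer loop
   vertex 3.0 2.7 0.6
   vertex 1.4 2.2 0.1
   vertex 2.2 3.0 4.6
  endloop
 endfacet
 facet normal 0.884 0.450 -0.129
  outer loop
   vertex 4.1 1.6 4.3
   vertex 4.5 0.7 3.9
   vertex 3.0 2.7 0.6
  endloop
 endfacet
 facet normal 0.598 0.799 0.060
  outer loop
   vertex 4.1 1.6 4.3
   vertex 3.0 2.7 0.6
   vertex 2.2 3.0 4.6
  endloop
 endfacet
 facet normal 0.112 -0.362 0.926
  outer loop
   vertex 4.1 1.6 4.3
   vertex 0.9 0.1 4.1
   vertex 4.5 0.7 3.9
  endloop
 endfacet
 facet normal 0.023 -0.180 0.983
  outer loop
   vertex 4.1 1.6 4.3
   vertex 2.2 3.0 4.6
   vertex 0.9 0.1 4.1
  endloop
 endfacet
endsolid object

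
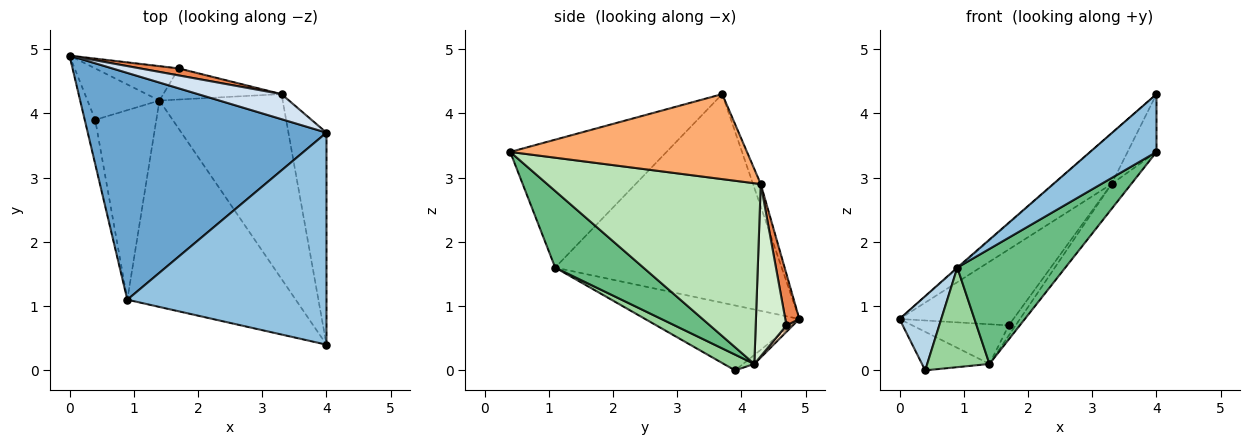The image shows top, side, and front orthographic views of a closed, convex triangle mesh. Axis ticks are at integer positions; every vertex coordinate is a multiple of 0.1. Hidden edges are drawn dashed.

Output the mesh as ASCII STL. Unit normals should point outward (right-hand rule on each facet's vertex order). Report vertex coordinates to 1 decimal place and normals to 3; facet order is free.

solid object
 facet normal -0.658 0.003 0.753
  outer loop
   vertex 0.9 1.1 1.6
   vertex 4.0 3.7 4.3
   vertex 0.0 4.9 0.8
  endloop
 endfacet
 facet normal -0.527 -0.224 0.820
  outer loop
   vertex 0.9 1.1 1.6
   vertex 4.0 0.4 3.4
   vertex 4.0 3.7 4.3
  endloop
 endfacet
 facet normal -0.954 -0.258 -0.154
  outer loop
   vertex 0.9 1.1 1.6
   vertex 0.0 4.9 0.8
   vertex 0.4 3.9 0.0
  endloop
 endfacet
 facet normal -0.119 0.890 0.441
  outer loop
   vertex 3.3 4.3 2.9
   vertex 0.0 4.9 0.8
   vertex 4.0 3.7 4.3
  endloop
 endfacet
 facet normal 0.122 0.988 0.091
  outer loop
   vertex 3.3 4.3 2.9
   vertex 1.7 4.7 0.7
   vertex 0.0 4.9 0.8
  endloop
 endfacet
 facet normal 0.907 0.111 -0.406
  outer loop
   vertex 3.3 4.3 2.9
   vertex 4.0 3.7 4.3
   vertex 4.0 0.4 3.4
  endloop
 endfacet
 facet normal -0.100 0.597 -0.796
  outer loop
   vertex 1.4 4.2 0.1
   vertex 0.4 3.9 0.0
   vertex 0.0 4.9 0.8
  endloop
 endfacet
 facet normal 0.050 0.755 -0.654
  outer loop
   vertex 1.4 4.2 0.1
   vertex 0.0 4.9 0.8
   vertex 1.7 4.7 0.7
  endloop
 endfacet
 facet normal 0.369 -0.452 -0.812
  outer loop
   vertex 1.4 4.2 0.1
   vertex 4.0 0.4 3.4
   vertex 0.9 1.1 1.6
  endloop
 endfacet
 facet normal 0.222 -0.453 -0.863
  outer loop
   vertex 1.4 4.2 0.1
   vertex 0.9 1.1 1.6
   vertex 0.4 3.9 0.0
  endloop
 endfacet
 facet normal 0.824 0.076 -0.562
  outer loop
   vertex 1.4 4.2 0.1
   vertex 3.3 4.3 2.9
   vertex 4.0 0.4 3.4
  endloop
 endfacet
 facet normal 0.811 0.182 -0.557
  outer loop
   vertex 1.4 4.2 0.1
   vertex 1.7 4.7 0.7
   vertex 3.3 4.3 2.9
  endloop
 endfacet
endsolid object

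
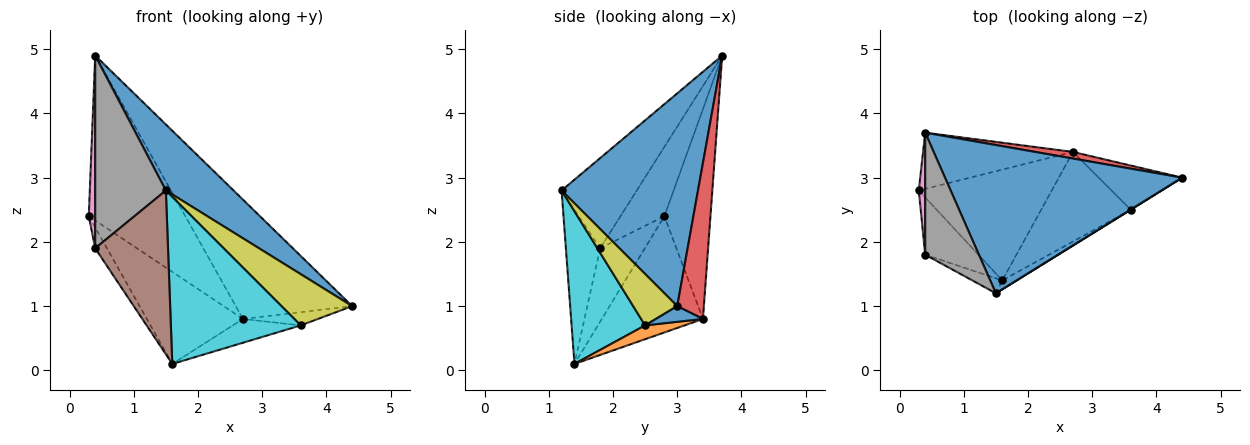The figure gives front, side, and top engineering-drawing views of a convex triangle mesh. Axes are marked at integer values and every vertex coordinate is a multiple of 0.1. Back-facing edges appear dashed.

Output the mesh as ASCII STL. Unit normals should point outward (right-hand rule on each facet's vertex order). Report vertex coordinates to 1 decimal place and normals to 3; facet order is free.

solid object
 facet normal 0.634 -0.315 0.707
  outer loop
   vertex 0.4 3.7 4.9
   vertex 1.5 1.2 2.8
   vertex 4.4 3.0 1.0
  endloop
 endfacet
 facet normal -0.558 0.530 -0.638
  outer loop
   vertex 2.7 3.4 0.8
   vertex 1.6 1.4 0.1
   vertex 0.3 2.8 2.4
  endloop
 endfacet
 facet normal -0.412 0.863 -0.294
  outer loop
   vertex 2.7 3.4 0.8
   vertex 0.3 2.8 2.4
   vertex 0.4 3.7 4.9
  endloop
 endfacet
 facet normal 0.223 0.973 0.054
  outer loop
   vertex 2.7 3.4 0.8
   vertex 0.4 3.7 4.9
   vertex 4.4 3.0 1.0
  endloop
 endfacet
 facet normal -0.792 0.208 -0.574
  outer loop
   vertex 0.4 1.8 1.9
   vertex 0.3 2.8 2.4
   vertex 1.6 1.4 0.1
  endloop
 endfacet
 facet normal -0.424 -0.902 -0.083
  outer loop
   vertex 0.4 1.8 1.9
   vertex 1.6 1.4 0.1
   vertex 1.5 1.2 2.8
  endloop
 endfacet
 facet normal -0.985 -0.144 0.091
  outer loop
   vertex 0.4 1.8 1.9
   vertex 0.4 3.7 4.9
   vertex 0.3 2.8 2.4
  endloop
 endfacet
 facet normal -0.668 -0.628 0.398
  outer loop
   vertex 0.4 1.8 1.9
   vertex 1.5 1.2 2.8
   vertex 0.4 3.7 4.9
  endloop
 endfacet
 facet normal 0.529 -0.849 0.004
  outer loop
   vertex 3.6 2.5 0.7
   vertex 4.4 3.0 1.0
   vertex 1.5 1.2 2.8
  endloop
 endfacet
 facet normal 0.492 -0.869 -0.046
  outer loop
   vertex 3.6 2.5 0.7
   vertex 1.5 1.2 2.8
   vertex 1.6 1.4 0.1
  endloop
 endfacet
 facet normal 0.177 0.282 -0.943
  outer loop
   vertex 3.6 2.5 0.7
   vertex 2.7 3.4 0.8
   vertex 4.4 3.0 1.0
  endloop
 endfacet
 facet normal 0.147 0.254 -0.956
  outer loop
   vertex 3.6 2.5 0.7
   vertex 1.6 1.4 0.1
   vertex 2.7 3.4 0.8
  endloop
 endfacet
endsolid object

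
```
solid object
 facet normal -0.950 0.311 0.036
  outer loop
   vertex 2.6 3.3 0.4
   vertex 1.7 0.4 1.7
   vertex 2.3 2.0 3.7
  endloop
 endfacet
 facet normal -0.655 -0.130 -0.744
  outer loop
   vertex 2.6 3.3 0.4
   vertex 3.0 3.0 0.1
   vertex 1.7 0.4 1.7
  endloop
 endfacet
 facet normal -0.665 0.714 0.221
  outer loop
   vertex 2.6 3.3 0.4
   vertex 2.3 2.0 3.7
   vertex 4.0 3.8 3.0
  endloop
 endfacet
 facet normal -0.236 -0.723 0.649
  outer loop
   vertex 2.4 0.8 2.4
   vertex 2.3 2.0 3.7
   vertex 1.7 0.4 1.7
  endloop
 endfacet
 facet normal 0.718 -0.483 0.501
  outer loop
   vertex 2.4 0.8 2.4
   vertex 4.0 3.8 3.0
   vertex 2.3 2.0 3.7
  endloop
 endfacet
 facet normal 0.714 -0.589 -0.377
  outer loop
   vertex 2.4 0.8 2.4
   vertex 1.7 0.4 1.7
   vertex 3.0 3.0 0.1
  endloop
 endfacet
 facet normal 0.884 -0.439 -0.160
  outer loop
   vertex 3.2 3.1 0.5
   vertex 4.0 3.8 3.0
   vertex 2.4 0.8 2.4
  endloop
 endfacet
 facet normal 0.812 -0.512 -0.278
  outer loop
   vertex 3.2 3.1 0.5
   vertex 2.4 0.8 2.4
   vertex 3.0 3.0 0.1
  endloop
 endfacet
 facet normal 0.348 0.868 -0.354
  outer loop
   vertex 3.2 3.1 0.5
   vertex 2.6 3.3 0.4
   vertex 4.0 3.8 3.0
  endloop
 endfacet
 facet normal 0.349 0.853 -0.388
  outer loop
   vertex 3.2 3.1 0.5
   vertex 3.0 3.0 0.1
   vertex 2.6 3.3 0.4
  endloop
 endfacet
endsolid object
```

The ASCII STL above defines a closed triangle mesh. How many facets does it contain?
10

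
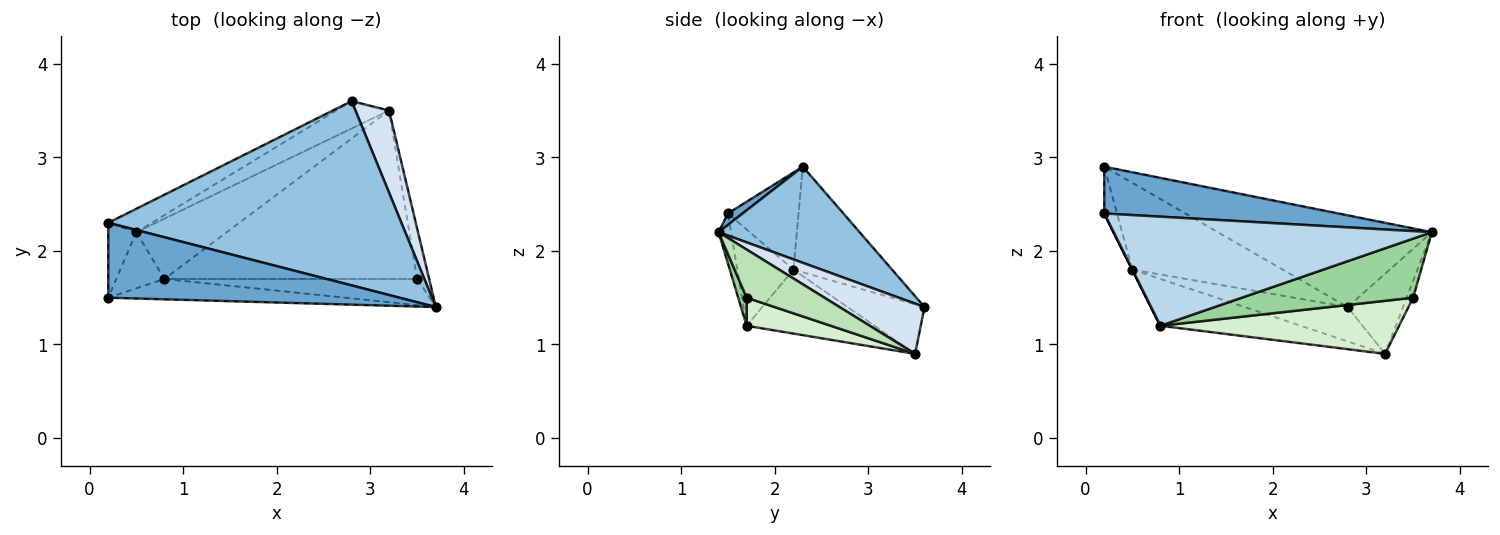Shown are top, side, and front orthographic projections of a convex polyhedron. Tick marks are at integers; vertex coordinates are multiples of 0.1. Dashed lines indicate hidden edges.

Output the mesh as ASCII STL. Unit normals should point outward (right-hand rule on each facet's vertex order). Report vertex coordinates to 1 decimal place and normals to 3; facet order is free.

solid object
 facet normal 0.033 -0.530 0.848
  outer loop
   vertex 0.2 2.3 2.9
   vertex 0.2 1.5 2.4
   vertex 3.7 1.4 2.2
  endloop
 endfacet
 facet normal 0.282 0.428 0.859
  outer loop
   vertex 0.2 2.3 2.9
   vertex 3.7 1.4 2.2
   vertex 2.8 3.6 1.4
  endloop
 endfacet
 facet normal -0.039 -0.982 -0.183
  outer loop
   vertex 0.8 1.7 1.2
   vertex 3.7 1.4 2.2
   vertex 0.2 1.5 2.4
  endloop
 endfacet
 facet normal 0.730 0.477 0.489
  outer loop
   vertex 3.2 3.5 0.9
   vertex 2.8 3.6 1.4
   vertex 3.7 1.4 2.2
  endloop
 endfacet
 facet normal -0.946 0.171 -0.274
  outer loop
   vertex 0.5 2.2 1.8
   vertex 0.2 1.5 2.4
   vertex 0.2 2.3 2.9
  endloop
 endfacet
 facet normal -0.894 0.000 -0.447
  outer loop
   vertex 0.5 2.2 1.8
   vertex 0.8 1.7 1.2
   vertex 0.2 1.5 2.4
  endloop
 endfacet
 facet normal -0.535 0.816 -0.220
  outer loop
   vertex 0.5 2.2 1.8
   vertex 0.2 2.3 2.9
   vertex 2.8 3.6 1.4
  endloop
 endfacet
 facet normal -0.504 0.675 -0.539
  outer loop
   vertex 0.5 2.2 1.8
   vertex 2.8 3.6 1.4
   vertex 3.2 3.5 0.9
  endloop
 endfacet
 facet normal -0.488 0.535 -0.690
  outer loop
   vertex 0.5 2.2 1.8
   vertex 3.2 3.5 0.9
   vertex 0.8 1.7 1.2
  endloop
 endfacet
 facet normal 0.045 -0.914 -0.404
  outer loop
   vertex 3.5 1.7 1.5
   vertex 3.7 1.4 2.2
   vertex 0.8 1.7 1.2
  endloop
 endfacet
 facet normal 0.967 0.081 -0.242
  outer loop
   vertex 3.5 1.7 1.5
   vertex 3.2 3.5 0.9
   vertex 3.7 1.4 2.2
  endloop
 endfacet
 facet normal 0.105 -0.299 -0.949
  outer loop
   vertex 3.5 1.7 1.5
   vertex 0.8 1.7 1.2
   vertex 3.2 3.5 0.9
  endloop
 endfacet
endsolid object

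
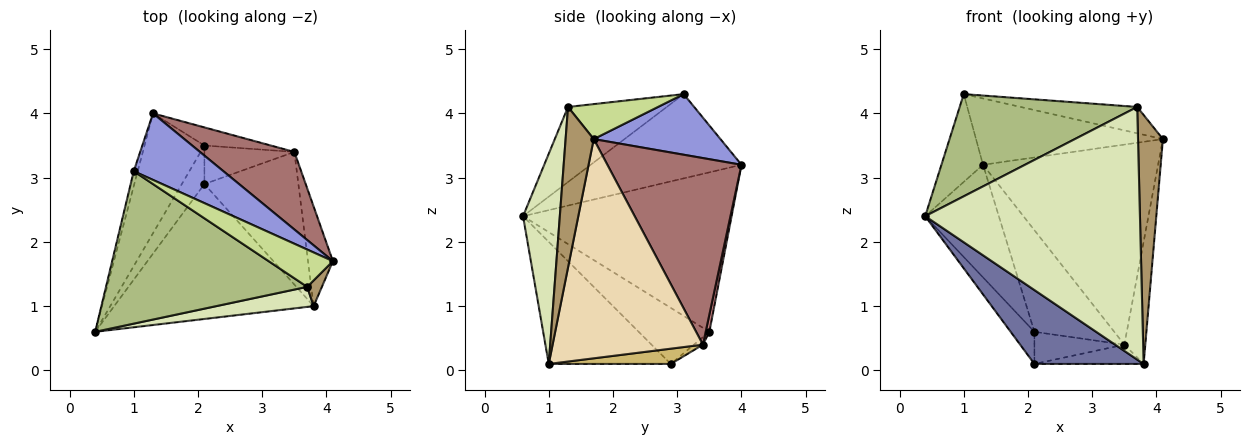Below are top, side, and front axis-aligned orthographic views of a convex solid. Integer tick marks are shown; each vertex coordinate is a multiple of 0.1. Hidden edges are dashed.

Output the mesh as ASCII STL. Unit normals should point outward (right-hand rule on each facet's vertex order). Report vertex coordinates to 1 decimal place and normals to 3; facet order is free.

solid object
 facet normal -0.473 -0.423 -0.773
  outer loop
   vertex 2.1 2.9 0.1
   vertex 3.8 1.0 0.1
   vertex 0.4 0.6 2.4
  endloop
 endfacet
 facet normal -0.963 0.266 -0.045
  outer loop
   vertex 1.0 3.1 4.3
   vertex 1.3 4.0 3.2
   vertex 0.4 0.6 2.4
  endloop
 endfacet
 facet normal 0.432 0.637 0.639
  outer loop
   vertex 1.0 3.1 4.3
   vertex 4.1 1.7 3.6
   vertex 1.3 4.0 3.2
  endloop
 endfacet
 facet normal -0.889 0.314 -0.334
  outer loop
   vertex 2.1 3.5 0.6
   vertex 0.4 0.6 2.4
   vertex 1.3 4.0 3.2
  endloop
 endfacet
 facet normal -0.885 0.297 -0.357
  outer loop
   vertex 2.1 3.5 0.6
   vertex 2.1 2.9 0.1
   vertex 0.4 0.6 2.4
  endloop
 endfacet
 facet normal -0.296 -0.532 0.793
  outer loop
   vertex 3.7 1.3 4.1
   vertex 1.0 3.1 4.3
   vertex 0.4 0.6 2.4
  endloop
 endfacet
 facet normal 0.406 0.527 0.747
  outer loop
   vertex 3.7 1.3 4.1
   vertex 4.1 1.7 3.6
   vertex 1.0 3.1 4.3
  endloop
 endfacet
 facet normal 0.168 -0.983 0.078
  outer loop
   vertex 3.7 1.3 4.1
   vertex 0.4 0.6 2.4
   vertex 3.8 1.0 0.1
  endloop
 endfacet
 facet normal 0.747 -0.661 0.068
  outer loop
   vertex 3.7 1.3 4.1
   vertex 3.8 1.0 0.1
   vertex 4.1 1.7 3.6
  endloop
 endfacet
 facet normal 0.159 0.142 -0.977
  outer loop
   vertex 3.5 3.4 0.4
   vertex 3.8 1.0 0.1
   vertex 2.1 2.9 0.1
  endloop
 endfacet
 facet normal -0.064 0.639 -0.767
  outer loop
   vertex 3.5 3.4 0.4
   vertex 2.1 2.9 0.1
   vertex 2.1 3.5 0.6
  endloop
 endfacet
 facet normal 0.984 0.137 -0.112
  outer loop
   vertex 3.5 3.4 0.4
   vertex 4.1 1.7 3.6
   vertex 3.8 1.0 0.1
  endloop
 endfacet
 facet normal 0.581 0.759 0.294
  outer loop
   vertex 3.5 3.4 0.4
   vertex 1.3 4.0 3.2
   vertex 4.1 1.7 3.6
  endloop
 endfacet
 facet normal 0.045 0.983 -0.175
  outer loop
   vertex 3.5 3.4 0.4
   vertex 2.1 3.5 0.6
   vertex 1.3 4.0 3.2
  endloop
 endfacet
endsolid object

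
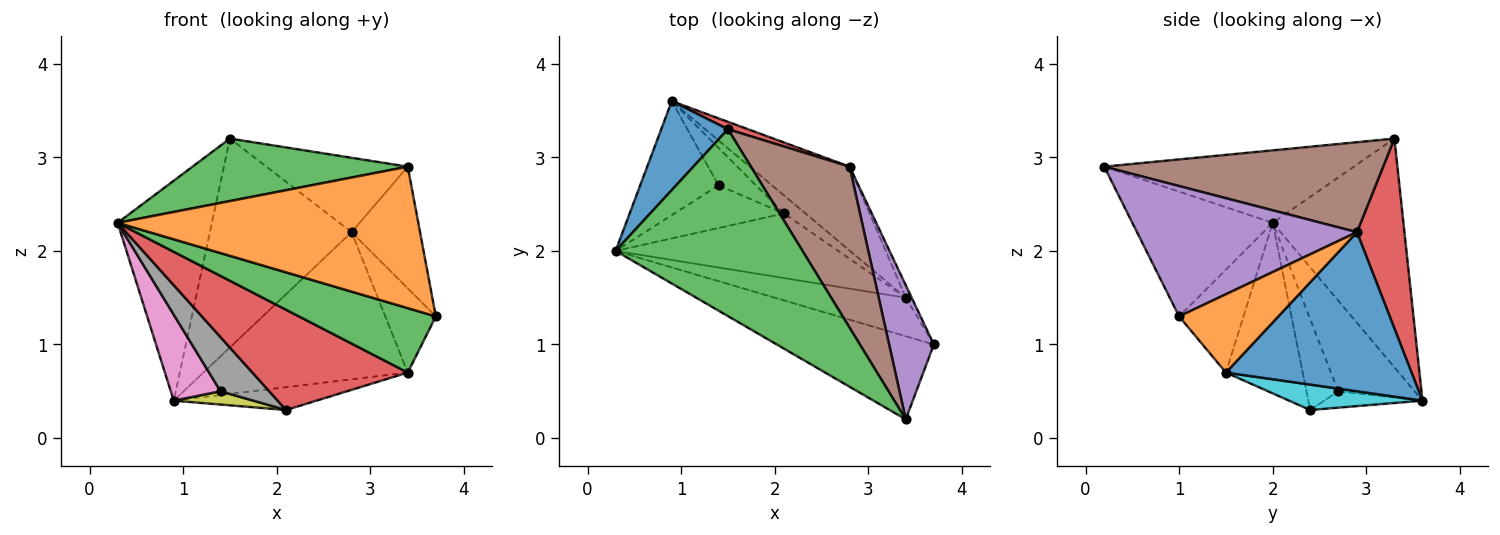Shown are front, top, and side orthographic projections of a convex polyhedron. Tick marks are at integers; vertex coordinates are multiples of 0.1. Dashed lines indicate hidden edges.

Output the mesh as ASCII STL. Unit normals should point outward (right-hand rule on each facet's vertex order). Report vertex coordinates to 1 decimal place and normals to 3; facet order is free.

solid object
 facet normal -0.789 0.569 0.230
  outer loop
   vertex 1.5 3.3 3.2
   vertex 0.9 3.6 0.4
   vertex 0.3 2.0 2.3
  endloop
 endfacet
 facet normal -0.373 -0.800 -0.470
  outer loop
   vertex 3.4 0.2 2.9
   vertex 0.3 2.0 2.3
   vertex 3.7 1.0 1.3
  endloop
 endfacet
 facet normal -0.345 -0.298 0.890
  outer loop
   vertex 3.4 0.2 2.9
   vertex 1.5 3.3 3.2
   vertex 0.3 2.0 2.3
  endloop
 endfacet
 facet normal 0.317 0.948 0.034
  outer loop
   vertex 2.8 2.9 2.2
   vertex 0.9 3.6 0.4
   vertex 1.5 3.3 3.2
  endloop
 endfacet
 facet normal 0.907 0.282 0.311
  outer loop
   vertex 2.8 2.9 2.2
   vertex 3.4 0.2 2.9
   vertex 3.7 1.0 1.3
  endloop
 endfacet
 facet normal 0.637 0.323 0.700
  outer loop
   vertex 2.8 2.9 2.2
   vertex 1.5 3.3 3.2
   vertex 3.4 0.2 2.9
  endloop
 endfacet
 facet normal -0.679 -0.442 -0.587
  outer loop
   vertex 1.4 2.7 0.5
   vertex 0.3 2.0 2.3
   vertex 0.9 3.6 0.4
  endloop
 endfacet
 facet normal -0.457 -0.699 -0.551
  outer loop
   vertex 1.4 2.7 0.5
   vertex 2.1 2.4 0.3
   vertex 0.3 2.0 2.3
  endloop
 endfacet
 facet normal -0.381 -0.309 -0.871
  outer loop
   vertex 1.4 2.7 0.5
   vertex 0.9 3.6 0.4
   vertex 2.1 2.4 0.3
  endloop
 endfacet
 facet normal 0.592 0.633 -0.498
  outer loop
   vertex 3.4 1.5 0.7
   vertex 2.1 2.4 0.3
   vertex 0.9 3.6 0.4
  endloop
 endfacet
 facet normal 0.620 0.682 -0.389
  outer loop
   vertex 3.4 1.5 0.7
   vertex 0.9 3.6 0.4
   vertex 2.8 2.9 2.2
  endloop
 endfacet
 facet normal 0.889 0.453 -0.067
  outer loop
   vertex 3.4 1.5 0.7
   vertex 2.8 2.9 2.2
   vertex 3.7 1.0 1.3
  endloop
 endfacet
 facet normal -0.374 -0.796 -0.476
  outer loop
   vertex 3.4 1.5 0.7
   vertex 3.7 1.0 1.3
   vertex 0.3 2.0 2.3
  endloop
 endfacet
 facet normal -0.383 -0.776 -0.500
  outer loop
   vertex 3.4 1.5 0.7
   vertex 0.3 2.0 2.3
   vertex 2.1 2.4 0.3
  endloop
 endfacet
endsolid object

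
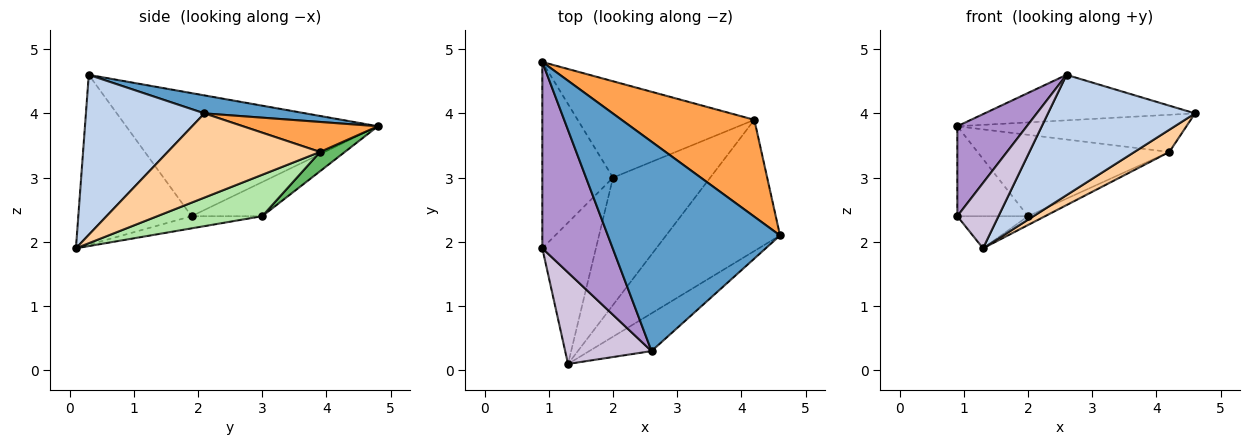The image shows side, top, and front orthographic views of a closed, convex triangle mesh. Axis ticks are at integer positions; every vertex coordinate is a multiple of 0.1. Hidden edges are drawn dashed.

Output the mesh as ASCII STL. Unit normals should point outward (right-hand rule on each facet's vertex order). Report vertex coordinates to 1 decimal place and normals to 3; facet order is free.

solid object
 facet normal 0.102 0.211 0.972
  outer loop
   vertex 2.6 0.3 4.6
   vertex 4.6 2.1 4.0
   vertex 0.9 4.8 3.8
  endloop
 endfacet
 facet normal 0.610 -0.756 -0.237
  outer loop
   vertex 2.6 0.3 4.6
   vertex 1.3 0.1 1.9
   vertex 4.6 2.1 4.0
  endloop
 endfacet
 facet normal 0.206 0.350 0.914
  outer loop
   vertex 4.2 3.9 3.4
   vertex 0.9 4.8 3.8
   vertex 4.6 2.1 4.0
  endloop
 endfacet
 facet normal 0.589 -0.135 -0.797
  outer loop
   vertex 4.2 3.9 3.4
   vertex 4.6 2.1 4.0
   vertex 1.3 0.1 1.9
  endloop
 endfacet
 facet normal 0.083 0.643 -0.761
  outer loop
   vertex 2.0 3.0 2.4
   vertex 0.9 4.8 3.8
   vertex 4.2 3.9 3.4
  endloop
 endfacet
 facet normal 0.391 0.064 -0.918
  outer loop
   vertex 2.0 3.0 2.4
   vertex 4.2 3.9 3.4
   vertex 1.3 0.1 1.9
  endloop
 endfacet
 facet normal -0.399 0.399 -0.826
  outer loop
   vertex 0.9 1.9 2.4
   vertex 0.9 4.8 3.8
   vertex 2.0 3.0 2.4
  endloop
 endfacet
 facet normal -0.216 0.216 -0.952
  outer loop
   vertex 0.9 1.9 2.4
   vertex 2.0 3.0 2.4
   vertex 1.3 0.1 1.9
  endloop
 endfacet
 facet normal -0.844 -0.233 0.483
  outer loop
   vertex 0.9 1.9 2.4
   vertex 2.6 0.3 4.6
   vertex 0.9 4.8 3.8
  endloop
 endfacet
 facet normal -0.848 -0.308 0.431
  outer loop
   vertex 0.9 1.9 2.4
   vertex 1.3 0.1 1.9
   vertex 2.6 0.3 4.6
  endloop
 endfacet
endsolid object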